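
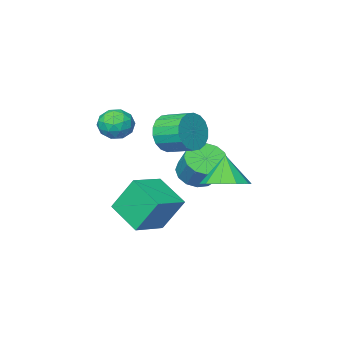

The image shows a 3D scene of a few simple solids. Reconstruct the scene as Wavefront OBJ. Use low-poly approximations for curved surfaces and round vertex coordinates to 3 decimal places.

v 0.96 -2.094 1.357
v 1.678 -1.612 1.242
v 1.722 -3.068 2.038
v 2.44 -2.586 1.923
v 1.812 -2.311 2.462
v 1.34 -1.709 2.041
v 2.06 -2.971 1.239
v 1.588 -2.369 0.818
v 2.358 -2.154 1.169
v 2.205 -1.746 1.925
v 1.195 -2.934 1.355
v 1.042 -2.526 2.111
v 1.252 -1.767 1.24
v 2.148 -2.913 2.04
v 1.779 -2.751 2.357
v 2.201 -2.467 2.289
v 1.053 -1.824 1.709
v 1.476 -1.541 1.642
v 1.554 -1.952 2.359
v 1.924 -3.139 1.638
v 2.347 -2.856 1.571
v 1.199 -2.213 0.991
v 1.621 -1.929 0.923
v 1.846 -2.728 0.921
v 2.074 -1.803 1.129
v 2.522 -2.375 1.53
v 2.298 -2.602 1.127
v 2.021 -2.248 0.88
v 1.984 -1.563 1.574
v 2.432 -2.135 1.974
v 2.062 -1.973 2.291
v 1.785 -1.62 2.043
v 2.383 -1.882 1.531
v 0.968 -2.545 1.306
v 1.416 -3.117 1.706
v 1.615 -3.06 1.237
v 1.338 -2.707 0.989
v 0.878 -2.305 1.75
v 1.326 -2.877 2.151
v 1.379 -2.432 2.4
v 1.102 -2.078 2.153
v 1.017 -2.798 1.749
v -0.213 2.948 -0.431
v 0.715 2.398 -0.393
v -0.587 2.412 0.931
v 0.821 3 -0.126
v 0.533 3.583 0.024
v -0.041 3.923 0
v -0.681 3.891 -0.188
v -1.142 3.498 -0.469
v -1.248 2.896 -0.735
v -0.959 2.313 -0.885
v -0.386 1.973 -0.862
v 0.254 2.005 -0.674
v 0.624 1.246 -1.945
v 0.745 -0.409 -1.173
v 2.214 1.579 -1.479
v 2.335 -0.076 -0.708
v 1.265 0.516 -3.612
v 1.386 -1.139 -2.841
v 2.855 0.849 -3.147
v 2.976 -0.806 -2.375
v -1.061 -0.241 -1.158
v -0.26 0.089 -1.572
v -0.039 1.051 -0.377
v -0.839 0.721 0.038
v -0.623 0.383 -1.741
v -0.402 1.345 -0.546
v -1.103 0.51 -1.754
v -0.882 1.472 -0.559
v -1.572 0.436 -1.607
v -1.351 1.398 -0.412
v -1.904 0.18 -1.34
v -1.683 1.142 -0.145
v -2.01 -0.189 -1.024
v -1.788 0.773 0.171
v -1.861 -0.571 -0.743
v -1.64 0.391 0.452
v -1.498 -0.865 -0.574
v -1.277 0.097 0.621
v -1.018 -0.992 -0.561
v -0.797 -0.03 0.634
v -0.549 -0.918 -0.708
v -0.328 0.044 0.487
v -0.217 -0.662 -0.975
v 0.004 0.3 0.22
v -0.112 -0.293 -1.291
v 0.11 0.669 -0.096
v 0.796 0.229 1.769
v 1.317 0.124 2.628
v 0.865 1.347 3.05
v 0.344 1.451 2.191
v 1.612 0.327 2.356
v 1.16 1.55 2.779
v 1.745 0.511 1.968
v 1.293 1.733 2.391
v 1.69 0.638 1.54
v 1.239 1.861 1.963
v 1.459 0.685 1.158
v 1.007 1.907 1.581
v 1.096 0.641 0.897
v 0.644 1.863 1.319
v 0.673 0.516 0.808
v 0.221 1.738 1.231
v 0.275 0.333 0.91
v -0.177 1.556 1.332
v -0.02 0.13 1.181
v -0.472 1.353 1.604
v -0.153 -0.053 1.569
v -0.605 1.169 1.992
v -0.099 -0.181 1.997
v -0.55 1.042 2.42
v 0.133 -0.227 2.379
v -0.319 0.995 2.802
v 0.496 -0.183 2.641
v 0.044 1.039 3.063
v 0.919 -0.058 2.729
v 0.467 1.164 3.152
f 1 38 17
f 38 12 41
f 17 41 6
f 38 41 17
f 1 17 13
f 17 6 18
f 13 18 2
f 17 18 13
f 1 13 22
f 13 2 23
f 22 23 8
f 13 23 22
f 1 22 34
f 22 8 37
f 34 37 11
f 22 37 34
f 1 34 38
f 34 11 42
f 38 42 12
f 34 42 38
f 2 18 29
f 18 6 32
f 29 32 10
f 18 32 29
f 6 41 19
f 41 12 40
f 19 40 5
f 41 40 19
f 12 42 39
f 42 11 35
f 39 35 3
f 42 35 39
f 11 37 36
f 37 8 24
f 36 24 7
f 37 24 36
f 8 23 28
f 23 2 25
f 28 25 9
f 23 25 28
f 4 30 16
f 30 10 31
f 16 31 5
f 30 31 16
f 4 16 14
f 16 5 15
f 14 15 3
f 16 15 14
f 4 14 21
f 14 3 20
f 21 20 7
f 14 20 21
f 4 21 26
f 21 7 27
f 26 27 9
f 21 27 26
f 4 26 30
f 26 9 33
f 30 33 10
f 26 33 30
f 5 31 19
f 31 10 32
f 19 32 6
f 31 32 19
f 3 15 39
f 15 5 40
f 39 40 12
f 15 40 39
f 7 20 36
f 20 3 35
f 36 35 11
f 20 35 36
f 9 27 28
f 27 7 24
f 28 24 8
f 27 24 28
f 10 33 29
f 33 9 25
f 29 25 2
f 33 25 29
f 44 43 46
f 44 46 45
f 46 43 47
f 46 47 45
f 47 43 48
f 47 48 45
f 48 43 49
f 48 49 45
f 49 43 50
f 49 50 45
f 50 43 51
f 50 51 45
f 51 43 52
f 51 52 45
f 52 43 53
f 52 53 45
f 53 43 54
f 53 54 45
f 54 43 44
f 54 44 45
f 56 58 55
f 59 56 55
f 55 58 57
f 57 59 55
f 56 62 58
f 60 56 59
f 60 62 56
f 58 62 57
f 61 59 57
f 57 62 61
f 61 60 59
f 62 60 61
f 64 63 67
f 64 67 65
f 65 67 68
f 65 68 66
f 67 63 69
f 67 69 68
f 68 69 70
f 68 70 66
f 69 63 71
f 69 71 70
f 70 71 72
f 70 72 66
f 71 63 73
f 71 73 72
f 72 73 74
f 72 74 66
f 73 63 75
f 73 75 74
f 74 75 76
f 74 76 66
f 75 63 77
f 75 77 76
f 76 77 78
f 76 78 66
f 77 63 79
f 77 79 78
f 78 79 80
f 78 80 66
f 79 63 81
f 79 81 80
f 80 81 82
f 80 82 66
f 81 63 83
f 81 83 82
f 82 83 84
f 82 84 66
f 83 63 85
f 83 85 84
f 84 85 86
f 84 86 66
f 85 63 87
f 85 87 86
f 86 87 88
f 86 88 66
f 87 63 64
f 87 64 88
f 88 64 65
f 88 65 66
f 90 89 93
f 90 93 91
f 91 93 94
f 91 94 92
f 93 89 95
f 93 95 94
f 94 95 96
f 94 96 92
f 95 89 97
f 95 97 96
f 96 97 98
f 96 98 92
f 97 89 99
f 97 99 98
f 98 99 100
f 98 100 92
f 99 89 101
f 99 101 100
f 100 101 102
f 100 102 92
f 101 89 103
f 101 103 102
f 102 103 104
f 102 104 92
f 103 89 105
f 103 105 104
f 104 105 106
f 104 106 92
f 105 89 107
f 105 107 106
f 106 107 108
f 106 108 92
f 107 89 109
f 107 109 108
f 108 109 110
f 108 110 92
f 109 89 111
f 109 111 110
f 110 111 112
f 110 112 92
f 111 89 113
f 111 113 112
f 112 113 114
f 112 114 92
f 113 89 115
f 113 115 114
f 114 115 116
f 114 116 92
f 115 89 117
f 115 117 116
f 116 117 118
f 116 118 92
f 117 89 90
f 117 90 118
f 118 90 91
f 118 91 92



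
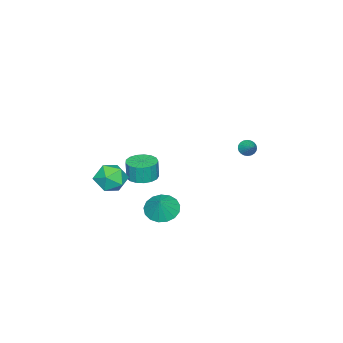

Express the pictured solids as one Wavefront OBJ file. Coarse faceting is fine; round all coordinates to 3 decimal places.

v 3.433 -0.122 -4.354
v 4.204 -0.344 -4.824
v 4.087 0.102 -3.386
v 4.158 0.094 -4.894
v 3.947 0.482 -4.841
v 3.617 0.731 -4.676
v 3.245 0.785 -4.437
v 2.917 0.632 -4.179
v 2.706 0.306 -3.962
v 2.662 -0.119 -3.834
v 2.794 -0.543 -3.825
v 3.073 -0.872 -3.938
v 3.434 -1.028 -4.146
v 3.795 -0.977 -4.402
v 4.073 -0.73 -4.646
v -4.08 0.739 -3.59
v -3.833 0.329 -3.361
v -3.42 1.481 -2.97
v -3.714 0.361 -3.527
v -3.649 0.45 -3.702
v -3.651 0.584 -3.86
v -3.717 0.741 -3.977
v -3.839 0.898 -4.035
v -3.998 1.03 -4.025
v -4.168 1.119 -3.949
v -4.326 1.149 -3.819
v -4.446 1.117 -3.653
v -4.51 1.028 -3.478
v -4.508 0.895 -3.32
v -4.442 0.738 -3.203
v -4.32 0.581 -3.145
v -4.162 0.448 -3.155
v -3.991 0.36 -3.231
v 3.417 -2.454 -3.377
v 3.859 -3.143 -2.804
v 2.301 -3.537 -3.816
v 2.743 -4.226 -3.243
v 2.273 -3.451 -2.821
v 2.963 -2.782 -2.55
v 3.197 -3.898 -4.07
v 3.887 -3.229 -3.799
v 3.723 -4.035 -3.232
v 3.152 -3.759 -2.46
v 3.008 -2.921 -4.16
v 2.437 -2.645 -3.388
v 1.855 -2.19 -3.49
v 2.648 -2.468 -3.506
v 2.658 -2.507 -2.387
v 1.865 -2.23 -2.37
v 2.686 -2.068 -3.493
v 2.696 -2.107 -2.374
v 2.534 -1.696 -3.478
v 2.544 -1.735 -2.359
v 2.227 -1.437 -3.467
v 2.237 -1.477 -2.347
v 1.834 -1.351 -3.46
v 1.844 -1.39 -2.341
v 1.446 -1.457 -3.46
v 1.456 -1.496 -2.341
v 1.152 -1.731 -3.467
v 1.162 -1.77 -2.348
v 1.019 -2.11 -3.479
v 1.029 -2.15 -2.36
v 1.077 -2.508 -3.494
v 1.087 -2.547 -2.374
v 1.314 -2.833 -3.507
v 1.324 -2.872 -2.388
v 1.674 -3.01 -3.517
v 1.684 -3.049 -2.397
v 2.076 -3 -3.52
v 2.086 -3.039 -2.401
v 2.428 -2.805 -3.516
v 2.438 -2.844 -2.397
f 2 1 4
f 2 4 3
f 4 1 5
f 4 5 3
f 5 1 6
f 5 6 3
f 6 1 7
f 6 7 3
f 7 1 8
f 7 8 3
f 8 1 9
f 8 9 3
f 9 1 10
f 9 10 3
f 10 1 11
f 10 11 3
f 11 1 12
f 11 12 3
f 12 1 13
f 12 13 3
f 13 1 14
f 13 14 3
f 14 1 15
f 14 15 3
f 15 1 2
f 15 2 3
f 17 16 19
f 17 19 18
f 19 16 20
f 19 20 18
f 20 16 21
f 20 21 18
f 21 16 22
f 21 22 18
f 22 16 23
f 22 23 18
f 23 16 24
f 23 24 18
f 24 16 25
f 24 25 18
f 25 16 26
f 25 26 18
f 26 16 27
f 26 27 18
f 27 16 28
f 27 28 18
f 28 16 29
f 28 29 18
f 29 16 30
f 29 30 18
f 30 16 31
f 30 31 18
f 31 16 32
f 31 32 18
f 32 16 33
f 32 33 18
f 33 16 17
f 33 17 18
f 34 45 39
f 34 39 35
f 34 35 41
f 34 41 44
f 34 44 45
f 35 39 43
f 39 45 38
f 45 44 36
f 44 41 40
f 41 35 42
f 37 43 38
f 37 38 36
f 37 36 40
f 37 40 42
f 37 42 43
f 38 43 39
f 36 38 45
f 40 36 44
f 42 40 41
f 43 42 35
f 47 46 50
f 47 50 48
f 48 50 51
f 48 51 49
f 50 46 52
f 50 52 51
f 51 52 53
f 51 53 49
f 52 46 54
f 52 54 53
f 53 54 55
f 53 55 49
f 54 46 56
f 54 56 55
f 55 56 57
f 55 57 49
f 56 46 58
f 56 58 57
f 57 58 59
f 57 59 49
f 58 46 60
f 58 60 59
f 59 60 61
f 59 61 49
f 60 46 62
f 60 62 61
f 61 62 63
f 61 63 49
f 62 46 64
f 62 64 63
f 63 64 65
f 63 65 49
f 64 46 66
f 64 66 65
f 65 66 67
f 65 67 49
f 66 46 68
f 66 68 67
f 67 68 69
f 67 69 49
f 68 46 70
f 68 70 69
f 69 70 71
f 69 71 49
f 70 46 72
f 70 72 71
f 71 72 73
f 71 73 49
f 72 46 47
f 72 47 73
f 73 47 48
f 73 48 49



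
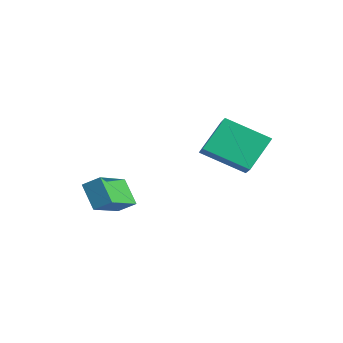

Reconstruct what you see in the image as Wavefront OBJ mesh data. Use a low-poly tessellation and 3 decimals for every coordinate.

v 2.093 1.649 4.034
v 1.697 2.78 5.309
v 1.212 1.941 3.502
v 0.816 3.072 4.777
v 3.144 3.088 3.083
v 2.748 4.219 4.358
v 2.263 3.38 2.551
v 1.867 4.511 3.826
v -0.286 -1.761 0.614
v -1.156 -1.854 1.629
v -1.269 -0.298 -0.095
v -2.139 -0.391 0.92
v 0.199 -1.209 1.08
v -0.671 -1.302 2.095
v -0.784 0.254 0.371
v -1.654 0.161 1.386
f 2 4 1
f 5 2 1
f 1 4 3
f 3 5 1
f 2 8 4
f 6 2 5
f 6 8 2
f 4 8 3
f 7 5 3
f 3 8 7
f 7 6 5
f 8 6 7
f 10 12 9
f 13 10 9
f 9 12 11
f 11 13 9
f 10 16 12
f 14 10 13
f 14 16 10
f 12 16 11
f 15 13 11
f 11 16 15
f 15 14 13
f 16 14 15



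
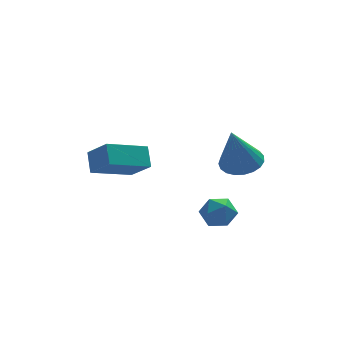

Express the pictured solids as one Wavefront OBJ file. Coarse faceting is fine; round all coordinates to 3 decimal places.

v -3.235 1.612 1.75
v -3.24 2.384 2.492
v -1.482 2.27 1.077
v -1.486 3.041 1.819
v -2.574 0.759 2.641
v -2.578 1.53 3.383
v -0.82 1.416 1.968
v -0.825 2.188 2.71
v 2.519 -0.174 2.836
v 3.34 -0.572 2.954
v 1.981 -0.706 4.784
v 3.408 -0.214 3.07
v 3.322 0.151 3.146
v 3.097 0.46 3.168
v 2.772 0.659 3.133
v 2.403 0.714 3.046
v 2.055 0.615 2.923
v 1.787 0.38 2.785
v 1.645 0.049 2.655
v 1.655 -0.32 2.557
v 1.814 -0.665 2.507
v 2.094 -0.924 2.514
v 2.449 -1.054 2.576
v 2.815 -1.032 2.684
v 3.131 -0.861 2.817
v 1.382 0.058 0.455
v 2.046 -0.202 0.049
v 0.974 -1.198 0.591
v 1.638 -1.458 0.185
v 1.716 -1.134 0.934
v 1.968 -0.358 0.851
v 1.052 -1.042 -0.211
v 1.304 -0.266 -0.294
v 1.841 -0.882 -0.362
v 2.252 -0.939 0.345
v 0.768 -0.461 0.295
v 1.179 -0.518 1.002
f 2 4 1
f 5 2 1
f 1 4 3
f 3 5 1
f 2 8 4
f 6 2 5
f 6 8 2
f 4 8 3
f 7 5 3
f 3 8 7
f 7 6 5
f 8 6 7
f 10 9 12
f 10 12 11
f 12 9 13
f 12 13 11
f 13 9 14
f 13 14 11
f 14 9 15
f 14 15 11
f 15 9 16
f 15 16 11
f 16 9 17
f 16 17 11
f 17 9 18
f 17 18 11
f 18 9 19
f 18 19 11
f 19 9 20
f 19 20 11
f 20 9 21
f 20 21 11
f 21 9 22
f 21 22 11
f 22 9 23
f 22 23 11
f 23 9 24
f 23 24 11
f 24 9 25
f 24 25 11
f 25 9 10
f 25 10 11
f 26 37 31
f 26 31 27
f 26 27 33
f 26 33 36
f 26 36 37
f 27 31 35
f 31 37 30
f 37 36 28
f 36 33 32
f 33 27 34
f 29 35 30
f 29 30 28
f 29 28 32
f 29 32 34
f 29 34 35
f 30 35 31
f 28 30 37
f 32 28 36
f 34 32 33
f 35 34 27



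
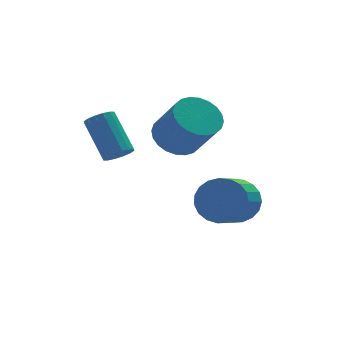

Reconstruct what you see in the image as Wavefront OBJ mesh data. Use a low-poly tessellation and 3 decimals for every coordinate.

v 1.968 4.124 -0.985
v 2.694 4.865 -0.653
v 3.159 3.677 0.978
v 2.432 2.936 0.645
v 2.343 4.999 -0.455
v 2.808 3.811 1.176
v 1.934 5 -0.337
v 2.399 3.812 1.293
v 1.53 4.867 -0.319
v 1.995 3.68 1.312
v 1.193 4.622 -0.402
v 1.658 3.434 1.229
v 0.974 4.3 -0.573
v 1.439 3.113 1.057
v 0.906 3.952 -0.808
v 1.371 2.764 0.823
v 1 3.63 -1.069
v 1.465 2.442 0.561
v 1.241 3.383 -1.318
v 1.706 2.195 0.313
v 1.592 3.249 -1.516
v 2.057 2.061 0.115
v 2.001 3.248 -1.633
v 2.466 2.06 -0.003
v 2.405 3.38 -1.652
v 2.87 2.193 -0.021
v 2.742 3.626 -1.569
v 3.207 2.438 0.062
v 2.961 3.947 -1.397
v 3.426 2.76 0.233
v 3.029 4.296 -1.163
v 3.494 3.108 0.468
v 2.935 4.618 -0.901
v 3.4 3.43 0.729
v -0.881 2.911 -0.868
v -0.548 3.35 -1.232
v -0.846 4.767 0.204
v -1.179 4.329 0.568
v -0.874 3.382 -1.331
v -1.172 4.799 0.105
v -1.201 3.287 -1.306
v -1.499 4.705 0.131
v -1.443 3.092 -1.164
v -1.741 4.51 0.273
v -1.534 2.849 -0.942
v -1.832 4.266 0.494
v -1.45 2.622 -0.701
v -1.748 4.039 0.736
v -1.214 2.473 -0.504
v -1.512 3.89 0.932
v -0.888 2.441 -0.405
v -1.186 3.858 1.031
v -0.561 2.535 -0.431
v -0.859 3.953 1.006
v -0.319 2.73 -0.573
v -0.617 4.148 0.864
v -0.228 2.974 -0.794
v -0.526 4.391 0.642
v -0.312 3.201 -1.036
v -0.61 4.618 0.401
v 3.057 0.667 -3.044
v 3.929 0.29 -2.552
v 2.795 -1.044 -1.564
v 1.923 -0.667 -2.056
v 3.796 0.61 -2.273
v 2.662 -0.724 -1.284
v 3.536 0.939 -2.127
v 2.402 -0.394 -1.139
v 3.192 1.222 -2.14
v 2.058 -0.111 -1.151
v 2.825 1.409 -2.309
v 1.691 0.075 -1.321
v 2.499 1.467 -2.605
v 1.365 0.134 -1.617
v 2.269 1.387 -2.977
v 1.134 0.054 -1.989
v 2.175 1.182 -3.361
v 1.041 -0.151 -2.373
v 2.233 0.888 -3.69
v 1.099 -0.445 -2.702
v 2.434 0.556 -3.907
v 1.3 -0.777 -2.919
v 2.743 0.243 -3.975
v 1.609 -1.09 -2.987
v 3.106 0.003 -3.882
v 1.972 -1.33 -2.894
v 3.461 -0.122 -3.644
v 2.327 -1.455 -2.656
v 3.745 -0.111 -3.303
v 2.611 -1.444 -2.314
v 3.911 0.035 -2.916
v 2.777 -1.298 -1.928
f 2 1 5
f 2 5 3
f 3 5 6
f 3 6 4
f 5 1 7
f 5 7 6
f 6 7 8
f 6 8 4
f 7 1 9
f 7 9 8
f 8 9 10
f 8 10 4
f 9 1 11
f 9 11 10
f 10 11 12
f 10 12 4
f 11 1 13
f 11 13 12
f 12 13 14
f 12 14 4
f 13 1 15
f 13 15 14
f 14 15 16
f 14 16 4
f 15 1 17
f 15 17 16
f 16 17 18
f 16 18 4
f 17 1 19
f 17 19 18
f 18 19 20
f 18 20 4
f 19 1 21
f 19 21 20
f 20 21 22
f 20 22 4
f 21 1 23
f 21 23 22
f 22 23 24
f 22 24 4
f 23 1 25
f 23 25 24
f 24 25 26
f 24 26 4
f 25 1 27
f 25 27 26
f 26 27 28
f 26 28 4
f 27 1 29
f 27 29 28
f 28 29 30
f 28 30 4
f 29 1 31
f 29 31 30
f 30 31 32
f 30 32 4
f 31 1 33
f 31 33 32
f 32 33 34
f 32 34 4
f 33 1 2
f 33 2 34
f 34 2 3
f 34 3 4
f 36 35 39
f 36 39 37
f 37 39 40
f 37 40 38
f 39 35 41
f 39 41 40
f 40 41 42
f 40 42 38
f 41 35 43
f 41 43 42
f 42 43 44
f 42 44 38
f 43 35 45
f 43 45 44
f 44 45 46
f 44 46 38
f 45 35 47
f 45 47 46
f 46 47 48
f 46 48 38
f 47 35 49
f 47 49 48
f 48 49 50
f 48 50 38
f 49 35 51
f 49 51 50
f 50 51 52
f 50 52 38
f 51 35 53
f 51 53 52
f 52 53 54
f 52 54 38
f 53 35 55
f 53 55 54
f 54 55 56
f 54 56 38
f 55 35 57
f 55 57 56
f 56 57 58
f 56 58 38
f 57 35 59
f 57 59 58
f 58 59 60
f 58 60 38
f 59 35 36
f 59 36 60
f 60 36 37
f 60 37 38
f 62 61 65
f 62 65 63
f 63 65 66
f 63 66 64
f 65 61 67
f 65 67 66
f 66 67 68
f 66 68 64
f 67 61 69
f 67 69 68
f 68 69 70
f 68 70 64
f 69 61 71
f 69 71 70
f 70 71 72
f 70 72 64
f 71 61 73
f 71 73 72
f 72 73 74
f 72 74 64
f 73 61 75
f 73 75 74
f 74 75 76
f 74 76 64
f 75 61 77
f 75 77 76
f 76 77 78
f 76 78 64
f 77 61 79
f 77 79 78
f 78 79 80
f 78 80 64
f 79 61 81
f 79 81 80
f 80 81 82
f 80 82 64
f 81 61 83
f 81 83 82
f 82 83 84
f 82 84 64
f 83 61 85
f 83 85 84
f 84 85 86
f 84 86 64
f 85 61 87
f 85 87 86
f 86 87 88
f 86 88 64
f 87 61 89
f 87 89 88
f 88 89 90
f 88 90 64
f 89 61 91
f 89 91 90
f 90 91 92
f 90 92 64
f 91 61 62
f 91 62 92
f 92 62 63
f 92 63 64



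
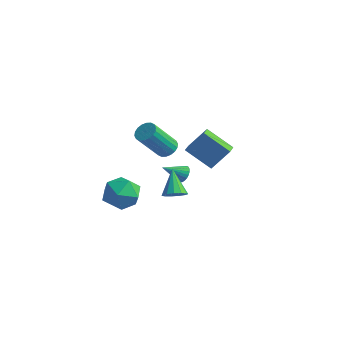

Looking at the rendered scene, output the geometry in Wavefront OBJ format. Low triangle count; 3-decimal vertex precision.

v -2.944 2.1 -1.979
v -2.661 2.244 -1.53
v -3.636 1.22 -1.261
v -2.826 2.381 -1.521
v -3.009 2.475 -1.582
v -3.182 2.512 -1.703
v -3.319 2.486 -1.867
v -3.398 2.402 -2.047
v -3.409 2.271 -2.217
v -3.348 2.115 -2.351
v -3.226 1.956 -2.428
v -3.061 1.819 -2.437
v -2.879 1.725 -2.376
v -2.706 1.688 -2.254
v -2.569 1.713 -2.091
v -2.489 1.798 -1.91
v -2.479 1.928 -1.74
v -2.539 2.085 -1.607
v -1.42 2.428 -1.072
v -2.844 2.097 -0.074
v -1.77 3.197 -1.316
v -3.194 2.867 -0.318
v -0.746 3.113 0.118
v -2.17 2.783 1.116
v -1.096 3.883 -0.126
v -2.52 3.552 0.872
v -0.188 -2.286 0.214
v 0.384 -2.091 0.453
v -0.932 -1.494 1.346
v 0.283 -1.838 0.209
v 0.032 -1.727 -0.034
v -0.289 -1.794 -0.198
v -0.577 -2.017 -0.231
v -0.742 -2.326 -0.123
v -0.731 -2.622 0.092
v -0.547 -2.812 0.345
v -0.249 -2.835 0.557
v 0.068 -2.684 0.66
v 0.304 -2.407 0.621
v -2.4 0.021 1.422
v -1.797 -0.146 1.493
v -2.296 -1.267 3.109
v -2.9 -1.101 3.038
v -1.816 0.087 1.648
v -2.316 -1.035 3.265
v -1.951 0.306 1.759
v -2.451 -0.815 3.375
v -2.175 0.469 1.802
v -2.675 -0.652 3.419
v -2.444 0.543 1.771
v -2.943 -0.578 3.387
v -2.704 0.514 1.67
v -3.203 -0.608 3.287
v -2.904 0.387 1.52
v -3.403 -0.735 3.137
v -3.004 0.187 1.351
v -3.503 -0.934 2.967
v -2.984 -0.045 1.195
v -3.484 -1.167 2.812
v -2.849 -0.265 1.085
v -3.349 -1.386 2.701
v -2.625 -0.428 1.041
v -3.125 -1.549 2.658
v -2.357 -0.502 1.073
v -2.856 -1.623 2.689
v -2.097 -0.472 1.173
v -2.596 -1.594 2.79
v -1.897 -0.345 1.323
v -2.396 -1.467 2.94
v -3.551 -3.51 -0.138
v -3.07 -2.815 0.556
v -1.97 -4.185 -0.556
v -1.489 -3.49 0.138
v -2.113 -4.302 0.521
v -3.09 -3.885 0.78
v -1.95 -3.115 -0.78
v -2.927 -2.698 -0.521
v -2.081 -2.571 0.16
v -2.182 -3.305 0.964
v -2.858 -3.695 -0.964
v -2.959 -4.429 -0.16
f 2 1 4
f 2 4 3
f 4 1 5
f 4 5 3
f 5 1 6
f 5 6 3
f 6 1 7
f 6 7 3
f 7 1 8
f 7 8 3
f 8 1 9
f 8 9 3
f 9 1 10
f 9 10 3
f 10 1 11
f 10 11 3
f 11 1 12
f 11 12 3
f 12 1 13
f 12 13 3
f 13 1 14
f 13 14 3
f 14 1 15
f 14 15 3
f 15 1 16
f 15 16 3
f 16 1 17
f 16 17 3
f 17 1 18
f 17 18 3
f 18 1 2
f 18 2 3
f 20 22 19
f 23 20 19
f 19 22 21
f 21 23 19
f 20 26 22
f 24 20 23
f 24 26 20
f 22 26 21
f 25 23 21
f 21 26 25
f 25 24 23
f 26 24 25
f 28 27 30
f 28 30 29
f 30 27 31
f 30 31 29
f 31 27 32
f 31 32 29
f 32 27 33
f 32 33 29
f 33 27 34
f 33 34 29
f 34 27 35
f 34 35 29
f 35 27 36
f 35 36 29
f 36 27 37
f 36 37 29
f 37 27 38
f 37 38 29
f 38 27 39
f 38 39 29
f 39 27 28
f 39 28 29
f 41 40 44
f 41 44 42
f 42 44 45
f 42 45 43
f 44 40 46
f 44 46 45
f 45 46 47
f 45 47 43
f 46 40 48
f 46 48 47
f 47 48 49
f 47 49 43
f 48 40 50
f 48 50 49
f 49 50 51
f 49 51 43
f 50 40 52
f 50 52 51
f 51 52 53
f 51 53 43
f 52 40 54
f 52 54 53
f 53 54 55
f 53 55 43
f 54 40 56
f 54 56 55
f 55 56 57
f 55 57 43
f 56 40 58
f 56 58 57
f 57 58 59
f 57 59 43
f 58 40 60
f 58 60 59
f 59 60 61
f 59 61 43
f 60 40 62
f 60 62 61
f 61 62 63
f 61 63 43
f 62 40 64
f 62 64 63
f 63 64 65
f 63 65 43
f 64 40 66
f 64 66 65
f 65 66 67
f 65 67 43
f 66 40 68
f 66 68 67
f 67 68 69
f 67 69 43
f 68 40 41
f 68 41 69
f 69 41 42
f 69 42 43
f 70 81 75
f 70 75 71
f 70 71 77
f 70 77 80
f 70 80 81
f 71 75 79
f 75 81 74
f 81 80 72
f 80 77 76
f 77 71 78
f 73 79 74
f 73 74 72
f 73 72 76
f 73 76 78
f 73 78 79
f 74 79 75
f 72 74 81
f 76 72 80
f 78 76 77
f 79 78 71



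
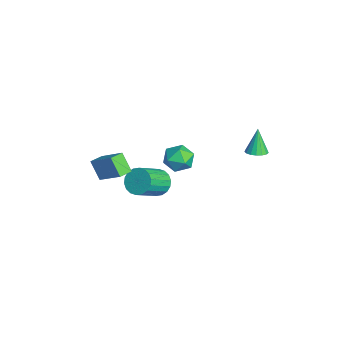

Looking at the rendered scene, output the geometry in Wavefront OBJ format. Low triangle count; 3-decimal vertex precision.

v 2.967 3.588 2.332
v 3.544 3.733 2.506
v 2.493 3.752 3.768
v 3.423 3.994 2.436
v 3.197 4.163 2.343
v 2.919 4.2 2.246
v 2.652 4.096 2.17
v 2.456 3.876 2.131
v 2.378 3.59 2.138
v 2.434 3.303 2.19
v 2.613 3.082 2.274
v 2.872 2.976 2.372
v 3.153 3.01 2.46
v 3.392 3.177 2.52
v 3.533 3.438 2.536
v 2.532 0.169 2.224
v 3.414 0.058 2.059
v 2.526 -1.058 3.021
v 3.408 -1.169 2.856
v 3.13 -0.491 3.385
v 3.133 0.267 2.893
v 2.807 -1.267 2.187
v 2.81 -0.509 1.695
v 3.584 -0.83 2.036
v 3.783 -0.351 2.776
v 2.157 -0.649 2.304
v 2.356 -0.17 3.044
v 0.353 -3.565 -0.459
v -0.334 -3.92 0.548
v 1.554 -2.683 0.671
v 0.867 -3.038 1.678
v 0.793 -4.242 -0.398
v 0.106 -4.597 0.609
v 1.994 -3.36 0.732
v 1.307 -3.715 1.739
v -1.176 -0.776 -2.958
v -0.764 -0.124 -2.555
v 0.148 -1.392 -1.439
v -0.264 -2.044 -1.842
v -1.085 -0.168 -2.342
v -0.173 -1.436 -1.226
v -1.424 -0.332 -2.252
v -0.511 -1.6 -1.136
v -1.714 -0.584 -2.301
v -0.801 -1.852 -1.185
v -1.897 -0.874 -2.481
v -0.984 -2.142 -1.364
v -1.937 -1.145 -2.755
v -1.025 -2.413 -1.638
v -1.827 -1.342 -3.069
v -0.915 -2.61 -1.953
v -1.588 -1.428 -3.361
v -0.676 -2.696 -2.245
v -1.267 -1.384 -3.574
v -0.355 -2.652 -2.458
v -0.929 -1.22 -3.664
v -0.016 -2.488 -2.548
v -0.639 -0.968 -3.615
v 0.274 -2.236 -2.499
v -0.456 -0.678 -3.436
v 0.457 -1.946 -2.319
v -0.415 -0.407 -3.162
v 0.497 -1.675 -2.045
v -0.525 -0.21 -2.847
v 0.387 -1.478 -1.731
f 2 1 4
f 2 4 3
f 4 1 5
f 4 5 3
f 5 1 6
f 5 6 3
f 6 1 7
f 6 7 3
f 7 1 8
f 7 8 3
f 8 1 9
f 8 9 3
f 9 1 10
f 9 10 3
f 10 1 11
f 10 11 3
f 11 1 12
f 11 12 3
f 12 1 13
f 12 13 3
f 13 1 14
f 13 14 3
f 14 1 15
f 14 15 3
f 15 1 2
f 15 2 3
f 16 27 21
f 16 21 17
f 16 17 23
f 16 23 26
f 16 26 27
f 17 21 25
f 21 27 20
f 27 26 18
f 26 23 22
f 23 17 24
f 19 25 20
f 19 20 18
f 19 18 22
f 19 22 24
f 19 24 25
f 20 25 21
f 18 20 27
f 22 18 26
f 24 22 23
f 25 24 17
f 29 31 28
f 32 29 28
f 28 31 30
f 30 32 28
f 29 35 31
f 33 29 32
f 33 35 29
f 31 35 30
f 34 32 30
f 30 35 34
f 34 33 32
f 35 33 34
f 37 36 40
f 37 40 38
f 38 40 41
f 38 41 39
f 40 36 42
f 40 42 41
f 41 42 43
f 41 43 39
f 42 36 44
f 42 44 43
f 43 44 45
f 43 45 39
f 44 36 46
f 44 46 45
f 45 46 47
f 45 47 39
f 46 36 48
f 46 48 47
f 47 48 49
f 47 49 39
f 48 36 50
f 48 50 49
f 49 50 51
f 49 51 39
f 50 36 52
f 50 52 51
f 51 52 53
f 51 53 39
f 52 36 54
f 52 54 53
f 53 54 55
f 53 55 39
f 54 36 56
f 54 56 55
f 55 56 57
f 55 57 39
f 56 36 58
f 56 58 57
f 57 58 59
f 57 59 39
f 58 36 60
f 58 60 59
f 59 60 61
f 59 61 39
f 60 36 62
f 60 62 61
f 61 62 63
f 61 63 39
f 62 36 64
f 62 64 63
f 63 64 65
f 63 65 39
f 64 36 37
f 64 37 65
f 65 37 38
f 65 38 39



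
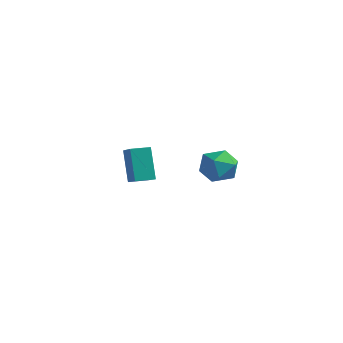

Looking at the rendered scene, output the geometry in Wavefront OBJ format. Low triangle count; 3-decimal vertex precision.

v -4.139 -1.783 -1.121
v -4.89 -1.523 0.866
v -3.708 -0.793 -1.087
v -4.459 -0.534 0.9
v -2.581 -2.486 -0.44
v -3.332 -2.227 1.547
v -2.15 -1.497 -0.406
v -2.901 -1.237 1.581
v 2.054 -0.509 1.117
v 2.753 -0.176 1.933
v 2.307 -2.244 1.607
v 3.006 -1.911 2.423
v 1.906 -1.686 2.498
v 1.75 -0.613 2.195
v 3.31 -1.807 1.345
v 3.154 -0.734 1.042
v 3.529 -0.978 2.074
v 2.662 -0.904 2.787
v 2.398 -1.516 0.753
v 1.531 -1.442 1.466
f 2 4 1
f 5 2 1
f 1 4 3
f 3 5 1
f 2 8 4
f 6 2 5
f 6 8 2
f 4 8 3
f 7 5 3
f 3 8 7
f 7 6 5
f 8 6 7
f 9 20 14
f 9 14 10
f 9 10 16
f 9 16 19
f 9 19 20
f 10 14 18
f 14 20 13
f 20 19 11
f 19 16 15
f 16 10 17
f 12 18 13
f 12 13 11
f 12 11 15
f 12 15 17
f 12 17 18
f 13 18 14
f 11 13 20
f 15 11 19
f 17 15 16
f 18 17 10



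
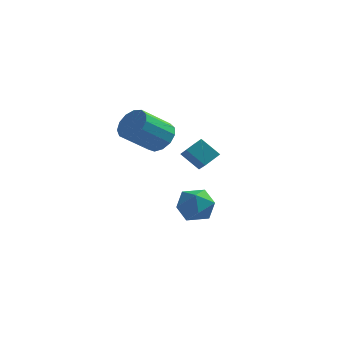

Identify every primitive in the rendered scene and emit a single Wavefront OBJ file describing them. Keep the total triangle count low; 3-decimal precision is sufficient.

v 0.171 -1.228 0.39
v 0.688 -0.5 0.922
v 1.14 -1.263 -0.505
v 1.658 -0.535 0.027
v 0.802 -2.205 1.113
v 1.32 -1.477 1.645
v 1.772 -2.24 0.218
v 2.289 -1.512 0.75
v -0.849 -1.264 1.416
v -0.107 -1.918 1.366
v -1.13 -3.17 2.595
v -1.871 -2.516 2.644
v 0.005 -1.585 1.8
v -1.017 -2.837 3.028
v -0.153 -1.151 2.111
v -1.175 -2.402 3.339
v -0.532 -0.752 2.202
v -1.555 -2.003 3.43
v -1.012 -0.516 2.043
v -2.035 -1.767 3.271
v -1.44 -0.517 1.685
v -2.463 -1.769 2.913
v -1.68 -0.756 1.242
v -2.703 -2.008 2.47
v -1.656 -1.156 0.854
v -2.679 -2.408 2.082
v -1.376 -1.59 0.644
v -2.399 -2.842 1.873
v -0.929 -1.921 0.68
v -1.951 -3.173 1.908
v -0.456 -2.044 0.949
v -1.478 -3.295 2.177
v -0.163 1.72 -3.823
v 0.594 1.345 -3.033
v 0.026 0.115 -4.767
v 0.783 -0.26 -3.977
v -0.333 -0.14 -3.697
v -0.45 0.852 -3.114
v 1.07 0.608 -4.686
v 0.953 1.6 -4.103
v 1.356 0.657 -3.566
v 0.489 0.196 -2.955
v 0.131 1.264 -4.845
v -0.736 0.803 -4.234
f 2 4 1
f 5 2 1
f 1 4 3
f 3 5 1
f 2 8 4
f 6 2 5
f 6 8 2
f 4 8 3
f 7 5 3
f 3 8 7
f 7 6 5
f 8 6 7
f 10 9 13
f 10 13 11
f 11 13 14
f 11 14 12
f 13 9 15
f 13 15 14
f 14 15 16
f 14 16 12
f 15 9 17
f 15 17 16
f 16 17 18
f 16 18 12
f 17 9 19
f 17 19 18
f 18 19 20
f 18 20 12
f 19 9 21
f 19 21 20
f 20 21 22
f 20 22 12
f 21 9 23
f 21 23 22
f 22 23 24
f 22 24 12
f 23 9 25
f 23 25 24
f 24 25 26
f 24 26 12
f 25 9 27
f 25 27 26
f 26 27 28
f 26 28 12
f 27 9 29
f 27 29 28
f 28 29 30
f 28 30 12
f 29 9 31
f 29 31 30
f 30 31 32
f 30 32 12
f 31 9 10
f 31 10 32
f 32 10 11
f 32 11 12
f 33 44 38
f 33 38 34
f 33 34 40
f 33 40 43
f 33 43 44
f 34 38 42
f 38 44 37
f 44 43 35
f 43 40 39
f 40 34 41
f 36 42 37
f 36 37 35
f 36 35 39
f 36 39 41
f 36 41 42
f 37 42 38
f 35 37 44
f 39 35 43
f 41 39 40
f 42 41 34



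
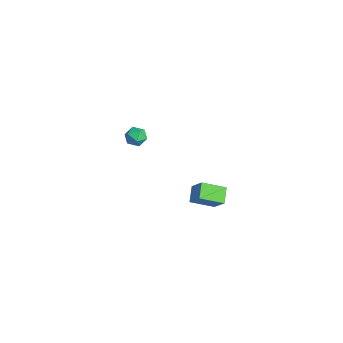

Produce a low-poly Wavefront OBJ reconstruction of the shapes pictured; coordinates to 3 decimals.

v 3.729 -2.213 2.957
v 4.227 -2.646 2.89
v 3.413 -2.714 3.85
v 3.911 -3.147 3.783
v 4.039 -2.516 3.937
v 4.235 -2.206 3.385
v 3.405 -3.154 3.355
v 3.601 -2.844 2.803
v 4.026 -3.227 3.136
v 4.418 -2.833 3.496
v 3.222 -2.527 3.244
v 3.614 -2.133 3.604
v 2.628 2.227 -5.066
v 2.353 0.865 -4.449
v 1.83 2.655 -4.478
v 1.555 1.294 -3.861
v 3.465 2.486 -4.119
v 3.19 1.125 -3.502
v 2.667 2.915 -3.531
v 2.392 1.553 -2.914
f 1 12 6
f 1 6 2
f 1 2 8
f 1 8 11
f 1 11 12
f 2 6 10
f 6 12 5
f 12 11 3
f 11 8 7
f 8 2 9
f 4 10 5
f 4 5 3
f 4 3 7
f 4 7 9
f 4 9 10
f 5 10 6
f 3 5 12
f 7 3 11
f 9 7 8
f 10 9 2
f 14 16 13
f 17 14 13
f 13 16 15
f 15 17 13
f 14 20 16
f 18 14 17
f 18 20 14
f 16 20 15
f 19 17 15
f 15 20 19
f 19 18 17
f 20 18 19



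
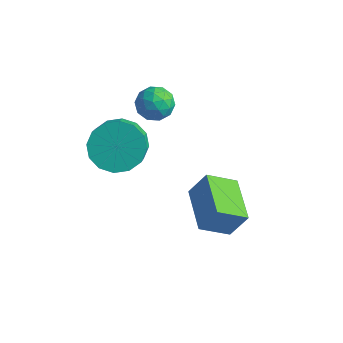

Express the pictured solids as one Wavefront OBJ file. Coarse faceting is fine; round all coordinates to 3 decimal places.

v -3.542 2.547 1.6
v -3.302 2.863 2.258
v -3.318 1.417 2.062
v -3.078 1.733 2.72
v -3.82 1.767 2.525
v -3.958 2.466 2.24
v -2.662 1.814 2.08
v -2.8 2.513 1.795
v -2.758 2.41 2.554
v -3.474 2.381 2.829
v -3.146 1.899 1.491
v -3.862 1.87 1.766
v -3.442 2.805 1.888
v -3.178 1.475 2.432
v -3.614 1.495 2.317
v -3.474 1.681 2.704
v -3.827 2.571 1.878
v -3.687 2.757 2.264
v -3.991 2.112 2.422
v -2.933 1.523 2.056
v -2.793 1.709 2.442
v -3.146 2.599 1.616
v -3.006 2.785 2.003
v -2.629 2.168 1.898
v -2.981 2.724 2.449
v -2.849 2.059 2.721
v -2.605 2.107 2.345
v -2.686 2.518 2.177
v -3.402 2.707 2.611
v -3.27 2.042 2.882
v -3.706 2.062 2.768
v -3.788 2.473 2.6
v -3.082 2.44 2.785
v -3.35 2.238 1.438
v -3.218 1.573 1.709
v -2.832 1.807 1.72
v -2.914 2.218 1.552
v -3.771 2.221 1.599
v -3.639 1.556 1.871
v -3.934 1.762 2.143
v -4.015 2.173 1.975
v -3.538 1.84 1.535
v -0.74 0.782 -0.312
v -0.255 1.177 0.701
v -0.048 1.676 -0.992
v 0.436 2.072 0.02
v 0.644 -0.432 -0.5
v 1.128 -0.036 0.512
v 1.335 0.463 -1.181
v 1.82 0.858 -0.168
v -3.056 -0.17 1.836
v -2.182 0.393 1.795
v -1.611 -0.428 2.702
v -2.484 -0.99 2.744
v -2.475 0.62 2.185
v -1.904 -0.201 3.092
v -2.924 0.635 2.481
v -2.353 -0.185 3.389
v -3.408 0.435 2.605
v -2.837 -0.385 3.513
v -3.798 0.073 2.523
v -3.227 -0.748 3.43
v -3.989 -0.355 2.257
v -3.417 -1.175 3.164
v -3.929 -0.732 1.878
v -3.358 -1.553 2.785
v -3.636 -0.959 1.488
v -3.065 -1.78 2.395
v -3.187 -0.975 1.191
v -2.616 -1.795 2.099
v -2.703 -0.775 1.067
v -2.132 -1.595 1.975
v -2.313 -0.412 1.15
v -1.742 -1.233 2.057
v -2.123 0.015 1.416
v -1.551 -0.805 2.323
f 1 38 17
f 38 12 41
f 17 41 6
f 38 41 17
f 1 17 13
f 17 6 18
f 13 18 2
f 17 18 13
f 1 13 22
f 13 2 23
f 22 23 8
f 13 23 22
f 1 22 34
f 22 8 37
f 34 37 11
f 22 37 34
f 1 34 38
f 34 11 42
f 38 42 12
f 34 42 38
f 2 18 29
f 18 6 32
f 29 32 10
f 18 32 29
f 6 41 19
f 41 12 40
f 19 40 5
f 41 40 19
f 12 42 39
f 42 11 35
f 39 35 3
f 42 35 39
f 11 37 36
f 37 8 24
f 36 24 7
f 37 24 36
f 8 23 28
f 23 2 25
f 28 25 9
f 23 25 28
f 4 30 16
f 30 10 31
f 16 31 5
f 30 31 16
f 4 16 14
f 16 5 15
f 14 15 3
f 16 15 14
f 4 14 21
f 14 3 20
f 21 20 7
f 14 20 21
f 4 21 26
f 21 7 27
f 26 27 9
f 21 27 26
f 4 26 30
f 26 9 33
f 30 33 10
f 26 33 30
f 5 31 19
f 31 10 32
f 19 32 6
f 31 32 19
f 3 15 39
f 15 5 40
f 39 40 12
f 15 40 39
f 7 20 36
f 20 3 35
f 36 35 11
f 20 35 36
f 9 27 28
f 27 7 24
f 28 24 8
f 27 24 28
f 10 33 29
f 33 9 25
f 29 25 2
f 33 25 29
f 44 46 43
f 47 44 43
f 43 46 45
f 45 47 43
f 44 50 46
f 48 44 47
f 48 50 44
f 46 50 45
f 49 47 45
f 45 50 49
f 49 48 47
f 50 48 49
f 52 51 55
f 52 55 53
f 53 55 56
f 53 56 54
f 55 51 57
f 55 57 56
f 56 57 58
f 56 58 54
f 57 51 59
f 57 59 58
f 58 59 60
f 58 60 54
f 59 51 61
f 59 61 60
f 60 61 62
f 60 62 54
f 61 51 63
f 61 63 62
f 62 63 64
f 62 64 54
f 63 51 65
f 63 65 64
f 64 65 66
f 64 66 54
f 65 51 67
f 65 67 66
f 66 67 68
f 66 68 54
f 67 51 69
f 67 69 68
f 68 69 70
f 68 70 54
f 69 51 71
f 69 71 70
f 70 71 72
f 70 72 54
f 71 51 73
f 71 73 72
f 72 73 74
f 72 74 54
f 73 51 75
f 73 75 74
f 74 75 76
f 74 76 54
f 75 51 52
f 75 52 76
f 76 52 53
f 76 53 54



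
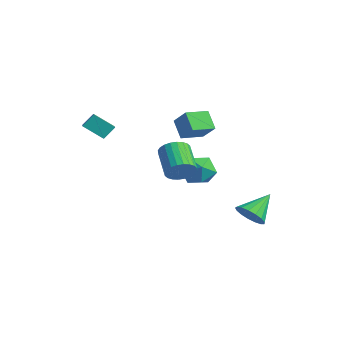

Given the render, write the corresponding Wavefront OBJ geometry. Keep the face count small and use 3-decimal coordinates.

v 4.178 2.46 -3.617
v 5.192 2.613 -3.519
v 3.822 4 -2.343
v 5.066 2.899 -3.9
v 4.737 3.085 -4.216
v 4.279 3.128 -4.395
v 3.799 3.018 -4.396
v 3.405 2.78 -4.219
v 3.188 2.469 -3.904
v 3.198 2.156 -3.523
v 3.432 1.913 -3.164
v 3.837 1.795 -2.909
v 4.32 1.829 -2.816
v 4.771 2.009 -2.907
v 5.085 2.291 -3.16
v 1.268 -0.439 -0.636
v 1.804 0.145 -0.078
v 0.129 0.584 1.074
v -0.408 -0.001 0.516
v 1.685 0.386 -0.344
v 0.009 0.825 0.808
v 1.502 0.502 -0.654
v -0.174 0.94 0.498
v 1.283 0.474 -0.962
v -0.393 0.913 0.19
v 1.062 0.307 -1.22
v -0.614 0.746 -0.068
v 0.872 0.027 -1.389
v -0.803 0.465 -0.237
v 0.743 -0.324 -1.443
v -0.933 0.114 -0.292
v 0.693 -0.693 -1.375
v -0.982 -0.255 -0.223
v 0.731 -1.024 -1.194
v -0.944 -0.585 -0.042
v 0.851 -1.265 -0.928
v -0.825 -0.826 0.224
v 1.034 -1.38 -0.618
v -0.642 -0.942 0.534
v 1.253 -1.353 -0.31
v -0.423 -0.914 0.842
v 1.474 -1.186 -0.052
v -0.202 -0.747 1.1
v 1.663 -0.905 0.117
v -0.012 -0.467 1.269
v 1.793 -0.554 0.172
v 0.117 -0.116 1.323
v 1.842 -0.185 0.103
v 0.167 0.253 1.255
v -2.264 1.43 0.6
v -3.228 1.472 1.722
v -2.375 3.008 0.445
v -3.339 3.051 1.567
v -1.101 1.609 1.593
v -2.065 1.652 2.715
v -1.212 3.188 1.438
v -2.176 3.23 2.56
v -3.284 4.193 -2.613
v -2.801 3.669 -1.572
v -3.179 2.391 -3.568
v -2.696 1.867 -2.527
v -3.899 2.247 -2.543
v -3.964 3.361 -1.952
v -2.016 2.699 -3.188
v -2.081 3.813 -2.597
v -2.018 2.746 -1.927
v -3.182 2.466 -1.528
v -2.798 3.594 -3.612
v -3.962 3.314 -3.213
v -4.508 -3.945 1.868
v -4.451 -3.238 2.669
v -3.742 -2.954 0.938
v -3.684 -2.247 1.74
v -2.796 -4.733 2.44
v -2.738 -4.026 3.242
v -2.029 -3.742 1.511
v -1.972 -3.035 2.312
f 2 1 4
f 2 4 3
f 4 1 5
f 4 5 3
f 5 1 6
f 5 6 3
f 6 1 7
f 6 7 3
f 7 1 8
f 7 8 3
f 8 1 9
f 8 9 3
f 9 1 10
f 9 10 3
f 10 1 11
f 10 11 3
f 11 1 12
f 11 12 3
f 12 1 13
f 12 13 3
f 13 1 14
f 13 14 3
f 14 1 15
f 14 15 3
f 15 1 2
f 15 2 3
f 17 16 20
f 17 20 18
f 18 20 21
f 18 21 19
f 20 16 22
f 20 22 21
f 21 22 23
f 21 23 19
f 22 16 24
f 22 24 23
f 23 24 25
f 23 25 19
f 24 16 26
f 24 26 25
f 25 26 27
f 25 27 19
f 26 16 28
f 26 28 27
f 27 28 29
f 27 29 19
f 28 16 30
f 28 30 29
f 29 30 31
f 29 31 19
f 30 16 32
f 30 32 31
f 31 32 33
f 31 33 19
f 32 16 34
f 32 34 33
f 33 34 35
f 33 35 19
f 34 16 36
f 34 36 35
f 35 36 37
f 35 37 19
f 36 16 38
f 36 38 37
f 37 38 39
f 37 39 19
f 38 16 40
f 38 40 39
f 39 40 41
f 39 41 19
f 40 16 42
f 40 42 41
f 41 42 43
f 41 43 19
f 42 16 44
f 42 44 43
f 43 44 45
f 43 45 19
f 44 16 46
f 44 46 45
f 45 46 47
f 45 47 19
f 46 16 48
f 46 48 47
f 47 48 49
f 47 49 19
f 48 16 17
f 48 17 49
f 49 17 18
f 49 18 19
f 51 53 50
f 54 51 50
f 50 53 52
f 52 54 50
f 51 57 53
f 55 51 54
f 55 57 51
f 53 57 52
f 56 54 52
f 52 57 56
f 56 55 54
f 57 55 56
f 58 69 63
f 58 63 59
f 58 59 65
f 58 65 68
f 58 68 69
f 59 63 67
f 63 69 62
f 69 68 60
f 68 65 64
f 65 59 66
f 61 67 62
f 61 62 60
f 61 60 64
f 61 64 66
f 61 66 67
f 62 67 63
f 60 62 69
f 64 60 68
f 66 64 65
f 67 66 59
f 71 73 70
f 74 71 70
f 70 73 72
f 72 74 70
f 71 77 73
f 75 71 74
f 75 77 71
f 73 77 72
f 76 74 72
f 72 77 76
f 76 75 74
f 77 75 76



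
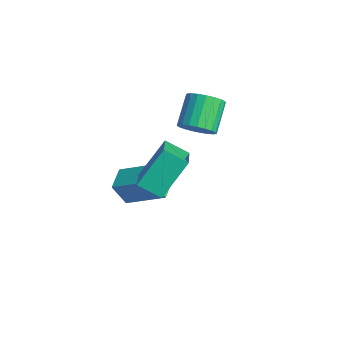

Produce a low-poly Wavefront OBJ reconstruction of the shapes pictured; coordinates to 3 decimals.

v -1.165 -0.943 3.214
v -0.661 -1.192 3.891
v -1.591 -0.267 4.924
v -2.095 -0.017 4.246
v -0.489 -0.891 3.775
v -1.42 0.035 4.808
v -0.434 -0.598 3.562
v -1.365 0.328 4.595
v -0.506 -0.365 3.289
v -1.436 0.561 4.322
v -0.691 -0.232 3.003
v -1.621 0.694 4.036
v -0.958 -0.222 2.754
v -1.888 0.704 3.787
v -1.261 -0.336 2.583
v -2.191 0.589 3.616
v -1.547 -0.556 2.522
v -2.478 0.37 3.555
v -1.768 -0.842 2.58
v -2.698 0.084 3.613
v -1.884 -1.146 2.748
v -2.814 -0.22 3.781
v -1.875 -1.414 2.996
v -2.806 -0.489 4.029
v -1.744 -1.602 3.282
v -2.674 -0.676 4.315
v -1.513 -1.675 3.556
v -2.443 -0.749 4.589
v -1.221 -1.622 3.771
v -2.152 -0.696 4.804
v -0.92 -1.451 3.889
v -1.85 -0.525 4.922
v 0.245 -4.382 2.724
v -0.015 -3.033 4.232
v 0.999 -3.635 2.186
v 0.739 -2.286 3.694
v 1.901 -5.274 3.806
v 1.641 -3.925 5.314
v 2.655 -4.527 3.268
v 2.395 -3.178 4.776
v -2.409 -3.758 -1.812
v -2.694 -4.296 -0.686
v -3.319 -2.959 -1.66
v -3.604 -3.497 -0.534
v -1.116 -2.463 -0.866
v -1.401 -3.001 0.26
v -2.026 -1.664 -0.714
v -2.311 -2.202 0.412
f 2 1 5
f 2 5 3
f 3 5 6
f 3 6 4
f 5 1 7
f 5 7 6
f 6 7 8
f 6 8 4
f 7 1 9
f 7 9 8
f 8 9 10
f 8 10 4
f 9 1 11
f 9 11 10
f 10 11 12
f 10 12 4
f 11 1 13
f 11 13 12
f 12 13 14
f 12 14 4
f 13 1 15
f 13 15 14
f 14 15 16
f 14 16 4
f 15 1 17
f 15 17 16
f 16 17 18
f 16 18 4
f 17 1 19
f 17 19 18
f 18 19 20
f 18 20 4
f 19 1 21
f 19 21 20
f 20 21 22
f 20 22 4
f 21 1 23
f 21 23 22
f 22 23 24
f 22 24 4
f 23 1 25
f 23 25 24
f 24 25 26
f 24 26 4
f 25 1 27
f 25 27 26
f 26 27 28
f 26 28 4
f 27 1 29
f 27 29 28
f 28 29 30
f 28 30 4
f 29 1 31
f 29 31 30
f 30 31 32
f 30 32 4
f 31 1 2
f 31 2 32
f 32 2 3
f 32 3 4
f 34 36 33
f 37 34 33
f 33 36 35
f 35 37 33
f 34 40 36
f 38 34 37
f 38 40 34
f 36 40 35
f 39 37 35
f 35 40 39
f 39 38 37
f 40 38 39
f 42 44 41
f 45 42 41
f 41 44 43
f 43 45 41
f 42 48 44
f 46 42 45
f 46 48 42
f 44 48 43
f 47 45 43
f 43 48 47
f 47 46 45
f 48 46 47



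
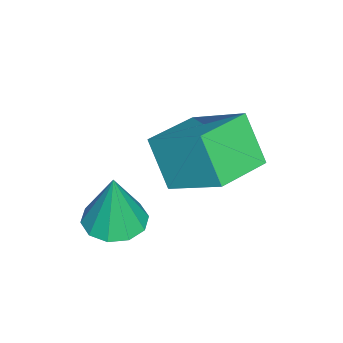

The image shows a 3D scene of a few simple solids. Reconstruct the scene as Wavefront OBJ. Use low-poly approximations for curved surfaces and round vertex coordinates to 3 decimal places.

v -0.955 1.399 0.953
v -0.225 0.987 0.901
v -0.805 1.441 2.707
v -0.124 1.496 0.88
v -0.341 1.967 0.887
v -0.792 2.222 0.92
v -1.305 2.162 0.965
v -1.685 1.811 1.006
v -1.787 1.302 1.027
v -1.57 0.83 1.02
v -1.119 0.576 0.987
v -0.605 0.635 0.942
v -2.519 1.752 2.824
v -1.981 3.262 3.862
v -4.022 2.459 2.575
v -3.484 3.969 3.613
v -1.976 2.451 1.527
v -1.438 3.961 2.565
v -3.479 3.158 1.278
v -2.941 4.668 2.316
f 2 1 4
f 2 4 3
f 4 1 5
f 4 5 3
f 5 1 6
f 5 6 3
f 6 1 7
f 6 7 3
f 7 1 8
f 7 8 3
f 8 1 9
f 8 9 3
f 9 1 10
f 9 10 3
f 10 1 11
f 10 11 3
f 11 1 12
f 11 12 3
f 12 1 2
f 12 2 3
f 14 16 13
f 17 14 13
f 13 16 15
f 15 17 13
f 14 20 16
f 18 14 17
f 18 20 14
f 16 20 15
f 19 17 15
f 15 20 19
f 19 18 17
f 20 18 19



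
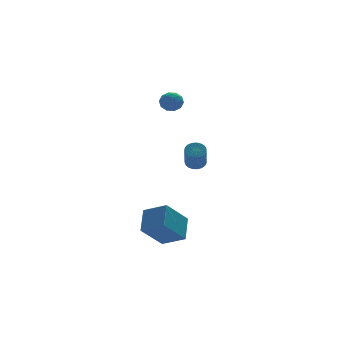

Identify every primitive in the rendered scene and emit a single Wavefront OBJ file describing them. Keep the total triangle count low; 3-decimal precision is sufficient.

v 2.183 2.218 2.633
v 2.545 1.708 2.492
v 1.455 1.592 3.028
v 1.817 1.082 2.887
v 2.001 1.488 3.348
v 2.451 1.875 3.104
v 1.549 1.425 2.416
v 1.999 1.812 2.172
v 2.153 1.218 2.358
v 2.432 1.256 2.934
v 1.568 2.044 2.586
v 1.847 2.082 3.162
v 2.428 2.018 2.528
v 1.572 1.282 2.992
v 1.68 1.521 3.263
v 1.893 1.221 3.18
v 2.373 2.116 2.888
v 2.585 1.816 2.805
v 2.266 1.687 3.308
v 1.415 1.484 2.715
v 1.627 1.184 2.632
v 2.107 2.079 2.34
v 2.32 1.779 2.257
v 1.734 1.613 2.212
v 2.41 1.43 2.366
v 1.982 1.062 2.598
v 1.825 1.264 2.321
v 2.089 1.491 2.178
v 2.574 1.453 2.704
v 2.147 1.085 2.937
v 2.255 1.324 3.208
v 2.519 1.551 3.064
v 2.344 1.165 2.626
v 1.853 2.215 2.583
v 1.426 1.847 2.816
v 1.481 1.749 2.456
v 1.745 1.976 2.312
v 2.018 2.238 2.922
v 1.59 1.87 3.154
v 1.911 1.809 3.342
v 2.175 2.036 3.199
v 1.656 2.135 2.894
v 3.486 2.106 -1.652
v 3.979 2.187 -1.423
v 3.587 1.274 -0.259
v 3.094 1.194 -0.488
v 3.856 2.356 -1.331
v 3.464 1.444 -0.167
v 3.669 2.483 -1.295
v 3.277 1.57 -0.131
v 3.45 2.544 -1.321
v 3.058 1.632 -0.157
v 3.237 2.529 -1.404
v 2.846 1.617 -0.24
v 3.068 2.442 -1.53
v 2.676 1.529 -0.366
v 2.97 2.296 -1.677
v 2.579 1.384 -0.513
v 2.962 2.118 -1.819
v 2.57 1.205 -0.655
v 3.044 1.937 -1.933
v 2.653 1.025 -0.769
v 3.203 1.786 -1.998
v 2.811 0.873 -0.834
v 3.411 1.69 -2.004
v 3.019 0.778 -0.84
v 3.631 1.666 -1.948
v 3.239 0.754 -0.784
v 3.827 1.718 -1.841
v 3.435 0.806 -0.677
v 3.963 1.838 -1.702
v 3.571 0.925 -0.538
v 4.017 2.003 -1.554
v 3.625 1.091 -0.39
v -0.838 -4.515 -2.942
v -0.315 -3.518 -2.077
v -1.654 -3.626 -3.475
v -1.132 -2.628 -2.61
v 0.392 -4.112 -4.15
v 0.914 -3.114 -3.285
v -0.425 -3.222 -4.683
v 0.098 -2.225 -3.818
f 1 38 17
f 38 12 41
f 17 41 6
f 38 41 17
f 1 17 13
f 17 6 18
f 13 18 2
f 17 18 13
f 1 13 22
f 13 2 23
f 22 23 8
f 13 23 22
f 1 22 34
f 22 8 37
f 34 37 11
f 22 37 34
f 1 34 38
f 34 11 42
f 38 42 12
f 34 42 38
f 2 18 29
f 18 6 32
f 29 32 10
f 18 32 29
f 6 41 19
f 41 12 40
f 19 40 5
f 41 40 19
f 12 42 39
f 42 11 35
f 39 35 3
f 42 35 39
f 11 37 36
f 37 8 24
f 36 24 7
f 37 24 36
f 8 23 28
f 23 2 25
f 28 25 9
f 23 25 28
f 4 30 16
f 30 10 31
f 16 31 5
f 30 31 16
f 4 16 14
f 16 5 15
f 14 15 3
f 16 15 14
f 4 14 21
f 14 3 20
f 21 20 7
f 14 20 21
f 4 21 26
f 21 7 27
f 26 27 9
f 21 27 26
f 4 26 30
f 26 9 33
f 30 33 10
f 26 33 30
f 5 31 19
f 31 10 32
f 19 32 6
f 31 32 19
f 3 15 39
f 15 5 40
f 39 40 12
f 15 40 39
f 7 20 36
f 20 3 35
f 36 35 11
f 20 35 36
f 9 27 28
f 27 7 24
f 28 24 8
f 27 24 28
f 10 33 29
f 33 9 25
f 29 25 2
f 33 25 29
f 44 43 47
f 44 47 45
f 45 47 48
f 45 48 46
f 47 43 49
f 47 49 48
f 48 49 50
f 48 50 46
f 49 43 51
f 49 51 50
f 50 51 52
f 50 52 46
f 51 43 53
f 51 53 52
f 52 53 54
f 52 54 46
f 53 43 55
f 53 55 54
f 54 55 56
f 54 56 46
f 55 43 57
f 55 57 56
f 56 57 58
f 56 58 46
f 57 43 59
f 57 59 58
f 58 59 60
f 58 60 46
f 59 43 61
f 59 61 60
f 60 61 62
f 60 62 46
f 61 43 63
f 61 63 62
f 62 63 64
f 62 64 46
f 63 43 65
f 63 65 64
f 64 65 66
f 64 66 46
f 65 43 67
f 65 67 66
f 66 67 68
f 66 68 46
f 67 43 69
f 67 69 68
f 68 69 70
f 68 70 46
f 69 43 71
f 69 71 70
f 70 71 72
f 70 72 46
f 71 43 73
f 71 73 72
f 72 73 74
f 72 74 46
f 73 43 44
f 73 44 74
f 74 44 45
f 74 45 46
f 76 78 75
f 79 76 75
f 75 78 77
f 77 79 75
f 76 82 78
f 80 76 79
f 80 82 76
f 78 82 77
f 81 79 77
f 77 82 81
f 81 80 79
f 82 80 81



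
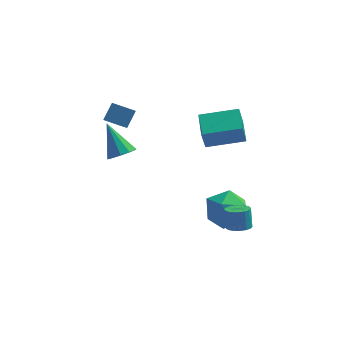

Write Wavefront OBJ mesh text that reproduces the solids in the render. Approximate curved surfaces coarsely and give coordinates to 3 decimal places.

v 2.506 0.609 -3.219
v 3.669 0.212 -3.17
v 1.871 -1.272 -3.37
v 3.034 -1.669 -3.321
v 2.512 -1.17 -2.325
v 2.904 -0.008 -2.232
v 2.636 -1.052 -4.308
v 3.028 0.11 -4.215
v 3.749 -0.815 -3.843
v 3.673 -0.888 -2.617
v 1.867 -0.172 -3.923
v 1.791 -0.245 -2.697
v 1.688 1.35 -0.086
v 1.48 1.075 1.074
v 1.513 2.836 0.234
v 1.306 2.561 1.394
v 3.674 1.499 0.306
v 3.467 1.224 1.466
v 3.5 2.985 0.626
v 3.292 2.71 1.786
v -2.181 -1.872 1.901
v -1.532 -1.918 2.275
v -2.939 -0.888 3.339
v -1.522 -1.533 2.017
v -1.763 -1.278 1.715
v -2.164 -1.249 1.484
v -2.571 -1.458 1.412
v -2.829 -1.826 1.527
v -2.839 -2.211 1.785
v -2.598 -2.466 2.088
v -2.197 -2.495 2.319
v -1.79 -2.285 2.39
v -3.102 3.363 0.099
v -3.401 2.815 0.69
v -2.704 4.006 0.898
v -3.003 3.458 1.489
v -2.237 2.862 0.071
v -2.536 2.314 0.662
v -1.839 3.505 0.87
v -2.138 2.957 1.461
v 3.373 -3.525 -1.933
v 3.965 -3.313 -1.969
v 3.879 -2.904 -0.962
v 3.287 -3.115 -0.927
v 3.816 -3.098 -2.069
v 3.73 -2.689 -1.062
v 3.579 -2.967 -2.142
v 3.493 -2.558 -1.136
v 3.302 -2.947 -2.174
v 3.215 -2.538 -1.168
v 3.038 -3.041 -2.159
v 2.952 -2.632 -1.152
v 2.841 -3.231 -2.098
v 2.754 -2.822 -1.092
v 2.749 -3.479 -2.005
v 2.663 -3.07 -0.999
v 2.781 -3.736 -1.898
v 2.695 -3.327 -0.891
v 2.93 -3.951 -1.798
v 2.844 -3.542 -0.791
v 3.167 -4.082 -1.724
v 3.081 -3.673 -0.718
v 3.445 -4.102 -1.692
v 3.358 -3.693 -0.686
v 3.708 -4.008 -1.708
v 3.622 -3.599 -0.701
v 3.906 -3.818 -1.768
v 3.819 -3.409 -0.762
v 3.997 -3.57 -1.861
v 3.911 -3.161 -0.855
f 1 12 6
f 1 6 2
f 1 2 8
f 1 8 11
f 1 11 12
f 2 6 10
f 6 12 5
f 12 11 3
f 11 8 7
f 8 2 9
f 4 10 5
f 4 5 3
f 4 3 7
f 4 7 9
f 4 9 10
f 5 10 6
f 3 5 12
f 7 3 11
f 9 7 8
f 10 9 2
f 14 16 13
f 17 14 13
f 13 16 15
f 15 17 13
f 14 20 16
f 18 14 17
f 18 20 14
f 16 20 15
f 19 17 15
f 15 20 19
f 19 18 17
f 20 18 19
f 22 21 24
f 22 24 23
f 24 21 25
f 24 25 23
f 25 21 26
f 25 26 23
f 26 21 27
f 26 27 23
f 27 21 28
f 27 28 23
f 28 21 29
f 28 29 23
f 29 21 30
f 29 30 23
f 30 21 31
f 30 31 23
f 31 21 32
f 31 32 23
f 32 21 22
f 32 22 23
f 34 36 33
f 37 34 33
f 33 36 35
f 35 37 33
f 34 40 36
f 38 34 37
f 38 40 34
f 36 40 35
f 39 37 35
f 35 40 39
f 39 38 37
f 40 38 39
f 42 41 45
f 42 45 43
f 43 45 46
f 43 46 44
f 45 41 47
f 45 47 46
f 46 47 48
f 46 48 44
f 47 41 49
f 47 49 48
f 48 49 50
f 48 50 44
f 49 41 51
f 49 51 50
f 50 51 52
f 50 52 44
f 51 41 53
f 51 53 52
f 52 53 54
f 52 54 44
f 53 41 55
f 53 55 54
f 54 55 56
f 54 56 44
f 55 41 57
f 55 57 56
f 56 57 58
f 56 58 44
f 57 41 59
f 57 59 58
f 58 59 60
f 58 60 44
f 59 41 61
f 59 61 60
f 60 61 62
f 60 62 44
f 61 41 63
f 61 63 62
f 62 63 64
f 62 64 44
f 63 41 65
f 63 65 64
f 64 65 66
f 64 66 44
f 65 41 67
f 65 67 66
f 66 67 68
f 66 68 44
f 67 41 69
f 67 69 68
f 68 69 70
f 68 70 44
f 69 41 42
f 69 42 70
f 70 42 43
f 70 43 44



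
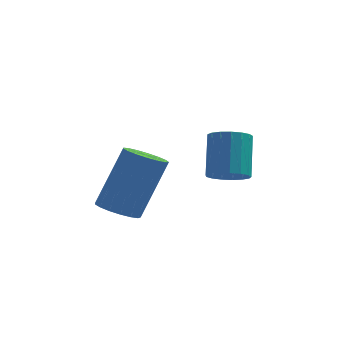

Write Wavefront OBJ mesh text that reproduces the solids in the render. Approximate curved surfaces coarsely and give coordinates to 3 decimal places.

v 2.247 1.018 -1.781
v 2.625 0.583 -1.439
v 2.59 1.526 -0.198
v 2.213 1.962 -0.539
v 2.839 0.776 -1.58
v 2.804 1.719 -0.338
v 2.917 1.024 -1.767
v 2.883 1.968 -0.525
v 2.842 1.271 -1.957
v 2.808 2.215 -0.715
v 2.631 1.461 -2.106
v 2.596 2.404 -0.865
v 2.332 1.549 -2.182
v 2.297 2.492 -0.94
v 2.013 1.515 -2.165
v 1.979 2.459 -0.923
v 1.748 1.367 -2.06
v 1.714 2.311 -0.818
v 1.598 1.14 -1.892
v 1.563 2.084 -0.65
v 1.596 0.885 -1.698
v 1.561 1.828 -0.456
v 1.743 0.66 -1.523
v 1.709 1.604 -0.281
v 2.006 0.517 -1.407
v 1.972 1.461 -0.165
v 2.324 0.489 -1.377
v 2.29 1.433 -0.135
v -0.637 -1.654 -1.959
v -0.027 -1.952 -2.079
v 0.688 -1.244 -0.201
v 0.077 -0.946 -0.081
v 0.007 -1.649 -2.206
v 0.722 -0.941 -0.328
v -0.107 -1.347 -2.276
v 0.608 -0.639 -0.399
v -0.343 -1.115 -2.274
v 0.372 -0.408 -0.396
v -0.646 -1.007 -2.199
v 0.069 -0.3 -0.322
v -0.947 -1.047 -2.07
v -0.232 -0.339 -0.192
v -1.177 -1.226 -1.915
v -0.462 -0.518 -0.037
v -1.284 -1.503 -1.77
v -0.569 -0.795 0.108
v -1.242 -1.814 -1.668
v -0.527 -1.107 0.21
v -1.062 -2.089 -1.633
v -0.347 -1.381 0.245
v -0.785 -2.264 -1.673
v -0.07 -1.556 0.205
v -0.474 -2.299 -1.778
v 0.241 -1.592 0.1
v -0.2 -2.187 -1.924
v 0.515 -1.479 -0.047
f 2 1 5
f 2 5 3
f 3 5 6
f 3 6 4
f 5 1 7
f 5 7 6
f 6 7 8
f 6 8 4
f 7 1 9
f 7 9 8
f 8 9 10
f 8 10 4
f 9 1 11
f 9 11 10
f 10 11 12
f 10 12 4
f 11 1 13
f 11 13 12
f 12 13 14
f 12 14 4
f 13 1 15
f 13 15 14
f 14 15 16
f 14 16 4
f 15 1 17
f 15 17 16
f 16 17 18
f 16 18 4
f 17 1 19
f 17 19 18
f 18 19 20
f 18 20 4
f 19 1 21
f 19 21 20
f 20 21 22
f 20 22 4
f 21 1 23
f 21 23 22
f 22 23 24
f 22 24 4
f 23 1 25
f 23 25 24
f 24 25 26
f 24 26 4
f 25 1 27
f 25 27 26
f 26 27 28
f 26 28 4
f 27 1 2
f 27 2 28
f 28 2 3
f 28 3 4
f 30 29 33
f 30 33 31
f 31 33 34
f 31 34 32
f 33 29 35
f 33 35 34
f 34 35 36
f 34 36 32
f 35 29 37
f 35 37 36
f 36 37 38
f 36 38 32
f 37 29 39
f 37 39 38
f 38 39 40
f 38 40 32
f 39 29 41
f 39 41 40
f 40 41 42
f 40 42 32
f 41 29 43
f 41 43 42
f 42 43 44
f 42 44 32
f 43 29 45
f 43 45 44
f 44 45 46
f 44 46 32
f 45 29 47
f 45 47 46
f 46 47 48
f 46 48 32
f 47 29 49
f 47 49 48
f 48 49 50
f 48 50 32
f 49 29 51
f 49 51 50
f 50 51 52
f 50 52 32
f 51 29 53
f 51 53 52
f 52 53 54
f 52 54 32
f 53 29 55
f 53 55 54
f 54 55 56
f 54 56 32
f 55 29 30
f 55 30 56
f 56 30 31
f 56 31 32



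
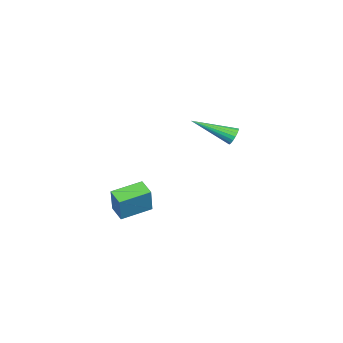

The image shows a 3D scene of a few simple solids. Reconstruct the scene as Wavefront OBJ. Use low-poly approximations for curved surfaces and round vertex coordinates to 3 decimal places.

v -1.49 3.124 2.51
v -1.124 3.046 2.149
v -0.97 1.216 3.45
v -1.009 3.159 2.314
v -0.99 3.265 2.519
v -1.069 3.343 2.722
v -1.232 3.378 2.883
v -1.446 3.363 2.97
v -1.668 3.3 2.965
v -1.856 3.202 2.871
v -1.971 3.089 2.705
v -1.991 2.983 2.5
v -1.911 2.905 2.298
v -1.748 2.87 2.137
v -1.534 2.885 2.05
v -1.312 2.948 2.054
v -2.878 -3.559 -4.249
v -2.27 -3.387 -2.725
v -4.06 -2.37 -3.913
v -3.451 -2.197 -2.389
v -2.269 -2.863 -4.571
v -1.66 -2.69 -3.047
v -3.45 -1.673 -4.235
v -2.842 -1.501 -2.711
f 2 1 4
f 2 4 3
f 4 1 5
f 4 5 3
f 5 1 6
f 5 6 3
f 6 1 7
f 6 7 3
f 7 1 8
f 7 8 3
f 8 1 9
f 8 9 3
f 9 1 10
f 9 10 3
f 10 1 11
f 10 11 3
f 11 1 12
f 11 12 3
f 12 1 13
f 12 13 3
f 13 1 14
f 13 14 3
f 14 1 15
f 14 15 3
f 15 1 16
f 15 16 3
f 16 1 2
f 16 2 3
f 18 20 17
f 21 18 17
f 17 20 19
f 19 21 17
f 18 24 20
f 22 18 21
f 22 24 18
f 20 24 19
f 23 21 19
f 19 24 23
f 23 22 21
f 24 22 23



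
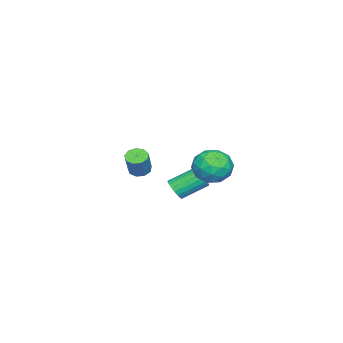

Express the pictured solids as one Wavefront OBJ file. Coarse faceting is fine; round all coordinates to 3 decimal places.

v -3.312 -3.87 -2.887
v -2.864 -4.212 -3.092
v -2.2 -4.071 -1.879
v -2.648 -3.73 -1.673
v -2.79 -3.817 -3.178
v -2.126 -3.677 -1.965
v -2.961 -3.448 -3.128
v -2.297 -3.307 -1.915
v -3.296 -3.276 -2.964
v -2.632 -3.135 -1.751
v -3.638 -3.382 -2.765
v -2.975 -3.241 -1.551
v -3.828 -3.717 -2.622
v -3.164 -3.576 -1.409
v -3.776 -4.124 -2.603
v -3.112 -3.983 -1.39
v -3.507 -4.412 -2.717
v -2.843 -4.271 -1.504
v -3.147 -4.447 -2.91
v -2.483 -4.306 -1.697
v -1.472 -1.163 -2.959
v -1.1 -0.719 -3.231
v -1.835 0.387 -2.433
v -2.208 -0.057 -2.161
v -1.304 -0.732 -3.402
v -2.04 0.374 -2.603
v -1.538 -0.819 -3.495
v -2.273 0.287 -2.696
v -1.76 -0.966 -3.496
v -2.495 0.14 -2.698
v -1.932 -1.147 -3.405
v -2.667 -0.041 -2.606
v -2.025 -1.331 -3.236
v -2.76 -0.224 -2.437
v -2.022 -1.485 -3.019
v -2.757 -0.379 -2.22
v -1.924 -1.584 -2.792
v -2.66 -0.478 -1.993
v -1.749 -1.61 -2.594
v -2.484 -0.504 -1.795
v -1.525 -1.559 -2.459
v -2.26 -0.453 -1.661
v -1.292 -1.439 -2.411
v -2.028 -0.333 -1.612
v -1.091 -1.272 -2.457
v -1.826 -0.166 -1.658
v -0.955 -1.086 -2.591
v -1.69 0.021 -1.792
v -0.909 -0.913 -2.788
v -1.644 0.193 -1.989
v -0.96 -0.783 -3.014
v -1.696 0.323 -2.215
v 1.768 3.046 1.228
v 2.273 2.988 0.357
v 2.767 1.932 1.883
v 3.272 1.874 1.012
v 3.329 2.711 1.573
v 2.711 3.4 1.168
v 2.329 1.52 1.072
v 1.711 2.209 0.667
v 2.62 2.045 0.26
v 3.238 2.781 0.57
v 1.802 2.139 1.67
v 2.42 2.875 1.98
v 1.933 3.115 0.735
v 3.107 1.805 1.505
v 3.14 2.297 1.834
v 3.438 2.263 1.322
v 2.19 3.357 1.212
v 2.487 3.322 0.7
v 3.108 3.16 1.414
v 2.553 1.598 1.54
v 2.85 1.563 1.028
v 1.602 2.657 0.918
v 1.9 2.623 0.406
v 1.932 1.76 0.826
v 2.434 2.526 0.166
v 3.021 1.871 0.551
v 2.467 1.664 0.586
v 2.104 2.068 0.349
v 2.797 2.959 0.348
v 3.384 2.304 0.733
v 3.417 2.796 1.062
v 3.055 3.201 0.825
v 3.001 2.404 0.291
v 1.656 2.616 1.507
v 2.243 1.961 1.892
v 1.985 1.719 1.415
v 1.623 2.124 1.178
v 2.019 3.049 1.689
v 2.606 2.394 2.074
v 2.936 2.852 1.891
v 2.573 3.256 1.654
v 2.039 2.516 1.949
f 2 1 5
f 2 5 3
f 3 5 6
f 3 6 4
f 5 1 7
f 5 7 6
f 6 7 8
f 6 8 4
f 7 1 9
f 7 9 8
f 8 9 10
f 8 10 4
f 9 1 11
f 9 11 10
f 10 11 12
f 10 12 4
f 11 1 13
f 11 13 12
f 12 13 14
f 12 14 4
f 13 1 15
f 13 15 14
f 14 15 16
f 14 16 4
f 15 1 17
f 15 17 16
f 16 17 18
f 16 18 4
f 17 1 19
f 17 19 18
f 18 19 20
f 18 20 4
f 19 1 2
f 19 2 20
f 20 2 3
f 20 3 4
f 22 21 25
f 22 25 23
f 23 25 26
f 23 26 24
f 25 21 27
f 25 27 26
f 26 27 28
f 26 28 24
f 27 21 29
f 27 29 28
f 28 29 30
f 28 30 24
f 29 21 31
f 29 31 30
f 30 31 32
f 30 32 24
f 31 21 33
f 31 33 32
f 32 33 34
f 32 34 24
f 33 21 35
f 33 35 34
f 34 35 36
f 34 36 24
f 35 21 37
f 35 37 36
f 36 37 38
f 36 38 24
f 37 21 39
f 37 39 38
f 38 39 40
f 38 40 24
f 39 21 41
f 39 41 40
f 40 41 42
f 40 42 24
f 41 21 43
f 41 43 42
f 42 43 44
f 42 44 24
f 43 21 45
f 43 45 44
f 44 45 46
f 44 46 24
f 45 21 47
f 45 47 46
f 46 47 48
f 46 48 24
f 47 21 49
f 47 49 48
f 48 49 50
f 48 50 24
f 49 21 51
f 49 51 50
f 50 51 52
f 50 52 24
f 51 21 22
f 51 22 52
f 52 22 23
f 52 23 24
f 53 90 69
f 90 64 93
f 69 93 58
f 90 93 69
f 53 69 65
f 69 58 70
f 65 70 54
f 69 70 65
f 53 65 74
f 65 54 75
f 74 75 60
f 65 75 74
f 53 74 86
f 74 60 89
f 86 89 63
f 74 89 86
f 53 86 90
f 86 63 94
f 90 94 64
f 86 94 90
f 54 70 81
f 70 58 84
f 81 84 62
f 70 84 81
f 58 93 71
f 93 64 92
f 71 92 57
f 93 92 71
f 64 94 91
f 94 63 87
f 91 87 55
f 94 87 91
f 63 89 88
f 89 60 76
f 88 76 59
f 89 76 88
f 60 75 80
f 75 54 77
f 80 77 61
f 75 77 80
f 56 82 68
f 82 62 83
f 68 83 57
f 82 83 68
f 56 68 66
f 68 57 67
f 66 67 55
f 68 67 66
f 56 66 73
f 66 55 72
f 73 72 59
f 66 72 73
f 56 73 78
f 73 59 79
f 78 79 61
f 73 79 78
f 56 78 82
f 78 61 85
f 82 85 62
f 78 85 82
f 57 83 71
f 83 62 84
f 71 84 58
f 83 84 71
f 55 67 91
f 67 57 92
f 91 92 64
f 67 92 91
f 59 72 88
f 72 55 87
f 88 87 63
f 72 87 88
f 61 79 80
f 79 59 76
f 80 76 60
f 79 76 80
f 62 85 81
f 85 61 77
f 81 77 54
f 85 77 81



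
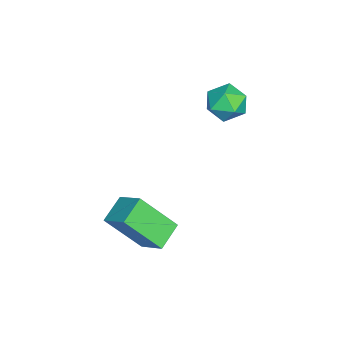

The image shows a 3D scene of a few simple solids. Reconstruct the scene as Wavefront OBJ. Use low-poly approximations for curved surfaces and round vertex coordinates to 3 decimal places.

v 1.85 -1.619 -1.47
v 2.03 -2.982 0.064
v 0.801 -1.234 -1.004
v 0.982 -2.597 0.53
v 2.498 -0.723 -0.75
v 2.679 -2.086 0.784
v 1.45 -0.338 -0.284
v 1.63 -1.701 1.25
v -2.874 1.433 3.814
v -2.07 1.132 3.498
v -3.55 0.268 3.202
v -2.746 -0.033 2.886
v -2.918 -0.046 3.784
v -2.5 0.674 4.162
v -3.12 0.726 2.538
v -2.702 1.446 2.916
v -2.222 0.695 2.709
v -2.097 0.218 3.479
v -3.523 1.182 3.221
v -3.398 0.705 3.991
f 2 4 1
f 5 2 1
f 1 4 3
f 3 5 1
f 2 8 4
f 6 2 5
f 6 8 2
f 4 8 3
f 7 5 3
f 3 8 7
f 7 6 5
f 8 6 7
f 9 20 14
f 9 14 10
f 9 10 16
f 9 16 19
f 9 19 20
f 10 14 18
f 14 20 13
f 20 19 11
f 19 16 15
f 16 10 17
f 12 18 13
f 12 13 11
f 12 11 15
f 12 15 17
f 12 17 18
f 13 18 14
f 11 13 20
f 15 11 19
f 17 15 16
f 18 17 10



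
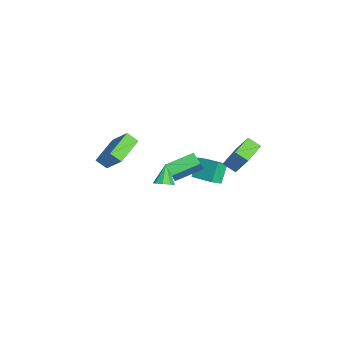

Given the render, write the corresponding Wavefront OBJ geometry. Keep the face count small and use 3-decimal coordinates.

v -0.647 -0.8 -2.172
v -0.262 -0.421 -1.889
v -1.513 -0.7 -1.128
v -0.566 -0.195 -2.162
v -0.917 -0.323 -2.441
v -1.111 -0.73 -2.563
v -1.033 -1.178 -2.456
v -0.729 -1.404 -2.183
v -0.377 -1.276 -1.903
v -0.184 -0.869 -1.782
v -2.927 1.236 -3.498
v -3.683 1.562 -2.429
v -1.931 2.368 -3.14
v -2.687 2.694 -2.07
v -2.493 0.706 -3.03
v -3.249 1.032 -1.96
v -1.497 1.838 -2.671
v -2.253 2.164 -1.602
v 4.205 -0.105 2.05
v 3.531 -0.465 2.376
v 3.7 1.357 2.623
v 3.027 0.997 2.949
v 4.673 -0.257 2.851
v 4 -0.617 3.177
v 4.169 1.205 3.424
v 3.495 0.845 3.75
v -2.137 -4.016 -2.063
v -2.304 -4.643 -1.53
v -3.723 -3.151 -1.543
v -3.89 -3.778 -1.01
v -1.23 -3.142 -0.75
v -1.397 -3.769 -0.217
v -2.816 -2.277 -0.23
v -2.983 -2.904 0.303
v 1.329 3.079 0.489
v 1.025 2.389 0.922
v 0.141 3.771 0.755
v -0.163 3.08 1.188
v 2.043 3.72 2.012
v 1.739 3.029 2.445
v 0.855 4.411 2.278
v 0.551 3.721 2.711
f 2 1 4
f 2 4 3
f 4 1 5
f 4 5 3
f 5 1 6
f 5 6 3
f 6 1 7
f 6 7 3
f 7 1 8
f 7 8 3
f 8 1 9
f 8 9 3
f 9 1 10
f 9 10 3
f 10 1 2
f 10 2 3
f 12 14 11
f 15 12 11
f 11 14 13
f 13 15 11
f 12 18 14
f 16 12 15
f 16 18 12
f 14 18 13
f 17 15 13
f 13 18 17
f 17 16 15
f 18 16 17
f 20 22 19
f 23 20 19
f 19 22 21
f 21 23 19
f 20 26 22
f 24 20 23
f 24 26 20
f 22 26 21
f 25 23 21
f 21 26 25
f 25 24 23
f 26 24 25
f 28 30 27
f 31 28 27
f 27 30 29
f 29 31 27
f 28 34 30
f 32 28 31
f 32 34 28
f 30 34 29
f 33 31 29
f 29 34 33
f 33 32 31
f 34 32 33
f 36 38 35
f 39 36 35
f 35 38 37
f 37 39 35
f 36 42 38
f 40 36 39
f 40 42 36
f 38 42 37
f 41 39 37
f 37 42 41
f 41 40 39
f 42 40 41



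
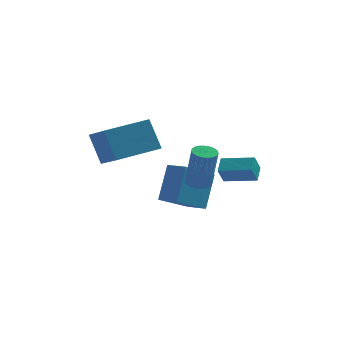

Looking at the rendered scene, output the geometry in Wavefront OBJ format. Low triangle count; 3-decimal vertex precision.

v 0.593 1.954 -1.174
v 1.121 2.165 -1.208
v 1.395 1.797 0.759
v 0.867 1.586 0.794
v 0.995 2.358 -1.154
v 1.269 1.99 0.813
v 0.798 2.481 -1.104
v 1.072 2.113 0.863
v 0.567 2.513 -1.066
v 0.841 2.145 0.902
v 0.34 2.448 -1.046
v 0.614 2.081 0.921
v 0.156 2.298 -1.049
v 0.43 1.93 0.919
v 0.048 2.088 -1.073
v 0.322 1.721 0.895
v 0.035 1.855 -1.114
v 0.309 1.488 0.853
v 0.118 1.639 -1.166
v 0.392 1.272 0.801
v 0.283 1.478 -1.219
v 0.557 1.11 0.748
v 0.501 1.398 -1.265
v 0.775 1.031 0.703
v 0.736 1.415 -1.294
v 1.01 1.048 0.673
v 0.946 1.525 -1.303
v 1.22 1.158 0.664
v 1.095 1.709 -1.289
v 1.369 1.342 0.678
v 1.157 1.935 -1.256
v 1.431 1.568 0.712
v -2.571 -1.778 1.687
v -3.089 -1.239 3.08
v -3.299 -0.279 0.837
v -3.816 0.259 2.23
v -0.824 -0.779 1.95
v -1.341 -0.241 3.343
v -1.551 0.719 1.1
v -2.069 1.258 2.493
v 2.8 -0.117 0.486
v 2.921 0.587 0.907
v 1.419 0.258 0.254
v 1.54 0.962 0.676
v 3.04 0.298 -0.276
v 3.161 1.002 0.146
v 1.659 0.673 -0.507
v 1.78 1.377 -0.086
v -0.314 2.115 -2.393
v 0.04 3.056 -0.734
v -1.121 2.686 -2.544
v -0.767 3.627 -0.885
v 0.887 3.533 -3.455
v 1.241 4.474 -1.796
v 0.08 4.104 -3.606
v 0.434 5.045 -1.947
f 2 1 5
f 2 5 3
f 3 5 6
f 3 6 4
f 5 1 7
f 5 7 6
f 6 7 8
f 6 8 4
f 7 1 9
f 7 9 8
f 8 9 10
f 8 10 4
f 9 1 11
f 9 11 10
f 10 11 12
f 10 12 4
f 11 1 13
f 11 13 12
f 12 13 14
f 12 14 4
f 13 1 15
f 13 15 14
f 14 15 16
f 14 16 4
f 15 1 17
f 15 17 16
f 16 17 18
f 16 18 4
f 17 1 19
f 17 19 18
f 18 19 20
f 18 20 4
f 19 1 21
f 19 21 20
f 20 21 22
f 20 22 4
f 21 1 23
f 21 23 22
f 22 23 24
f 22 24 4
f 23 1 25
f 23 25 24
f 24 25 26
f 24 26 4
f 25 1 27
f 25 27 26
f 26 27 28
f 26 28 4
f 27 1 29
f 27 29 28
f 28 29 30
f 28 30 4
f 29 1 31
f 29 31 30
f 30 31 32
f 30 32 4
f 31 1 2
f 31 2 32
f 32 2 3
f 32 3 4
f 34 36 33
f 37 34 33
f 33 36 35
f 35 37 33
f 34 40 36
f 38 34 37
f 38 40 34
f 36 40 35
f 39 37 35
f 35 40 39
f 39 38 37
f 40 38 39
f 42 44 41
f 45 42 41
f 41 44 43
f 43 45 41
f 42 48 44
f 46 42 45
f 46 48 42
f 44 48 43
f 47 45 43
f 43 48 47
f 47 46 45
f 48 46 47
f 50 52 49
f 53 50 49
f 49 52 51
f 51 53 49
f 50 56 52
f 54 50 53
f 54 56 50
f 52 56 51
f 55 53 51
f 51 56 55
f 55 54 53
f 56 54 55

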